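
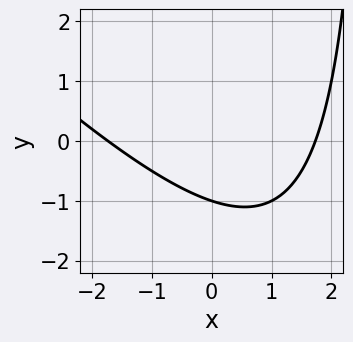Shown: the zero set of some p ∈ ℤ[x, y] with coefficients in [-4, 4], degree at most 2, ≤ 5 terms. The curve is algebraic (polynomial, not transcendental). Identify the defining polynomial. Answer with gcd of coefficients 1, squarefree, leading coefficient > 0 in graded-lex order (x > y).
x^2 + x*y - 3*y - 3

1. deg p = 2.
2. Checking where it meets the axes: one y-axis crossing is at y = -1.
3. Solving for integer coefficients yields p as stated.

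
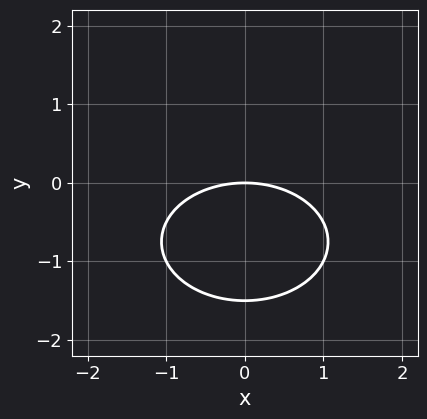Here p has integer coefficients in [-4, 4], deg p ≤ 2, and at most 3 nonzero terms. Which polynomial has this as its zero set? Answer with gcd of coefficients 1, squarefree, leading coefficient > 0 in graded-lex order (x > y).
1. Degree: a generic line meets the curve in up to 2 points, so deg p = 2.
2. Symmetries: it's symmetric under x → −x, forcing even powers of x.
3. Checking where it meets the axes: it crosses the x-axis at the gridline x = 0; it meets the y-axis at y = 0 (among the integer gridlines).
4. Fitting integer coefficients to these (and the overall shape) gives p.

x^2 + 2*y^2 + 3*y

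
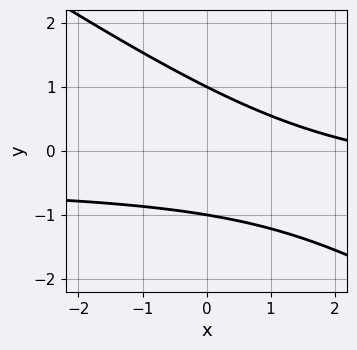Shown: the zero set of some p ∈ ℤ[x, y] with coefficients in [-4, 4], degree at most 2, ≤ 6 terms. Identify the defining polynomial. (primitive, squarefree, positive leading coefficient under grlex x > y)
2*x*y + 3*y^2 + x - 3

Degree: the shape is more complex than any degree-1 curve, so deg p = 2.
From the axis intercepts and sections: among the integer gridlines, it crosses the y-axis at y ∈ {-1, 1}; no x-intercept at any integer in the box.
Putting this together gives p.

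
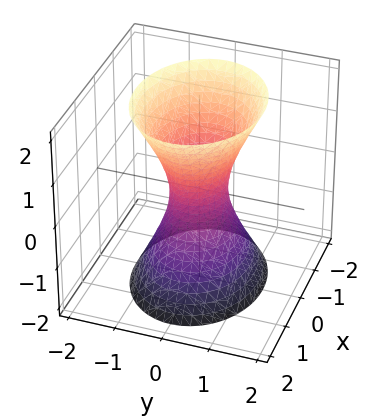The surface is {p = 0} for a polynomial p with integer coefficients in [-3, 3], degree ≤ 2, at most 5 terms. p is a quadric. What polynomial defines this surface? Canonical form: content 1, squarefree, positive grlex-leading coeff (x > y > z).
2*x^2 + 3*y^2 - z^2 - 1

The degree is 2 — one connected sheet with a waist; a quadric.
Symmetries: mirror symmetry x ↦ −x ⇒ only even powers of x; it's symmetric under y → −y, forcing even powers of y; mirror symmetry z ↦ −z ⇒ only even powers of z.
Reading off the gridlines: it misses every integer gridline on the z-axis.
Fitting integer coefficients to these (and the overall shape) gives p.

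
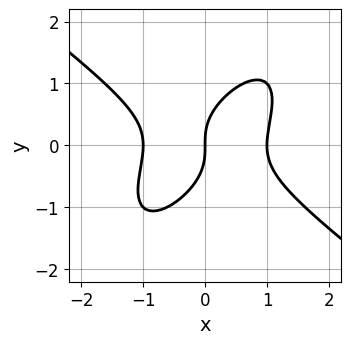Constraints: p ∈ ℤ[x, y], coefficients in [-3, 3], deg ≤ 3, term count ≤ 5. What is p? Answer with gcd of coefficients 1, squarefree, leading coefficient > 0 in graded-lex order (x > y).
1. Degree: a generic line meets the curve in up to 3 points, so deg p = 3.
2. Checking where it meets the axes: among the integer gridlines, it crosses the x-axis at x ∈ {-1, 0, 1}; one y-axis crossing is at y = 0.
3. Together with the visible shape, these determine p as stated.

x^3 - x*y^2 + y^3 - x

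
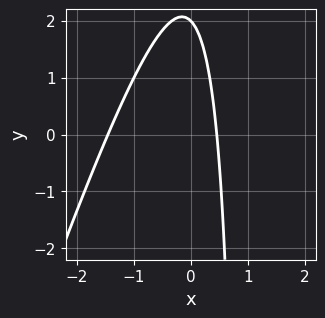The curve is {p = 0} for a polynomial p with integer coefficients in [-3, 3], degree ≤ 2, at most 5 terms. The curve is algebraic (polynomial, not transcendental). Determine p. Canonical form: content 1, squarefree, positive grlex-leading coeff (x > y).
First, degree: a generic line meets the curve in up to 2 points, so deg p = 2.
Next, from the axis intercepts and sections: it meets the y-axis at y = 2 (among the integer gridlines).
Finally, these observations pin down the coefficients.

3*x^2 - x*y + 3*x + y - 2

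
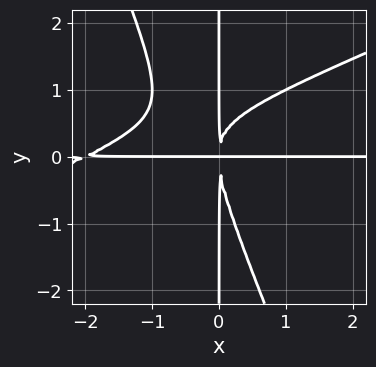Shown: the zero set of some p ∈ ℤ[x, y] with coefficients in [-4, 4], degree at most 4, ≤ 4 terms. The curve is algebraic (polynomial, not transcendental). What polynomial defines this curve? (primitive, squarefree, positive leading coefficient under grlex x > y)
x^3*y - 2*x^2*y^2 - x*y^3 + 2*x^2*y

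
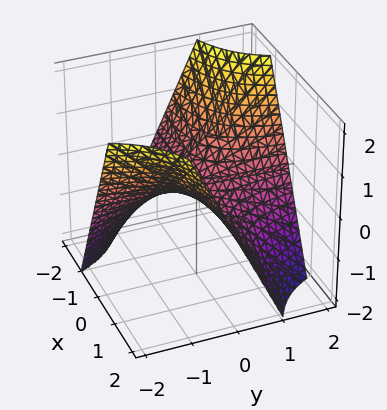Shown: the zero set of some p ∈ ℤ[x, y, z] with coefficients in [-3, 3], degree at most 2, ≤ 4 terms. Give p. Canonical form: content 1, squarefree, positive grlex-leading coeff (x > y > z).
First, deg p = 2.
Then, observable constraints: every point of the x-axis in the box is on the surface; every point of the y-axis in the box is on the surface; one z-axis crossing is at z = 0.
Finally, together with the visible shape, these determine p as stated.

x*y + z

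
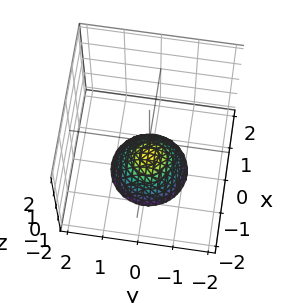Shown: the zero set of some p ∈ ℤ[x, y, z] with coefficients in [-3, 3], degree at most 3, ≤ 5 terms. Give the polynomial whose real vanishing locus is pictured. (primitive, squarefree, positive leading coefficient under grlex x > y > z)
1. deg p = 2.
2. Symmetry: every cross-section ⟂ z is a circle, so x, y appear only via x² + y².
3. Observable constraints: no x-intercept at any integer in the box; a circular section at z = -2 has radius exactly 1; it meets the z-axis at z = -1 (among the integer gridlines); no y-intercept at any integer in the box.
4. The integer polynomial consistent with all of this is the stated p.

x^2 + y^2 + z + 1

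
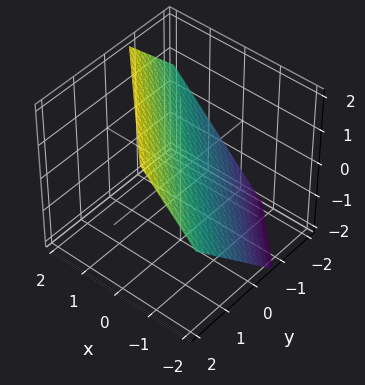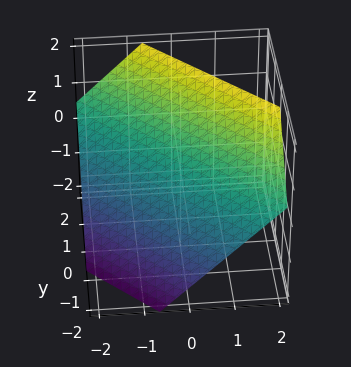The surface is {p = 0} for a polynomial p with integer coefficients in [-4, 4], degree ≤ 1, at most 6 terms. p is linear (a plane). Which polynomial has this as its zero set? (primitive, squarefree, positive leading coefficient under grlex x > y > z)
1. deg p = 1.
2. Matching integer coefficients to the picture gives p.

3*x + 3*y - 3*z + 2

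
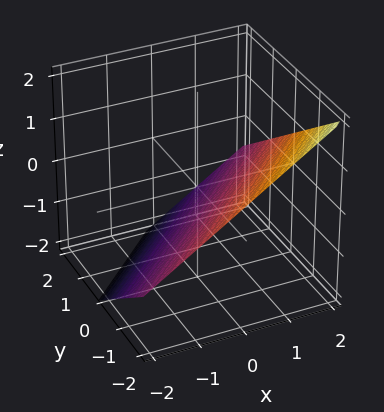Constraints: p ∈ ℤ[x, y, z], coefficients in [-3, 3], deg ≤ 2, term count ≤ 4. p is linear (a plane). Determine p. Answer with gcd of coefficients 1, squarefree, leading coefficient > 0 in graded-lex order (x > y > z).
deg p = 1. Every cross-section is a straight line — this is a plane.
Against the integer gridlines: it crosses the y-axis at the gridline y = -1; it crosses the x-axis at the gridline x = 1.
The integer polynomial consistent with all of this is the stated p.

2*x - 2*y - 3*z - 2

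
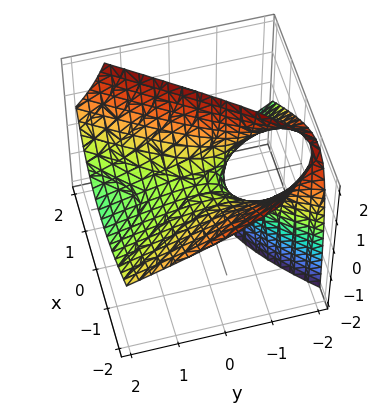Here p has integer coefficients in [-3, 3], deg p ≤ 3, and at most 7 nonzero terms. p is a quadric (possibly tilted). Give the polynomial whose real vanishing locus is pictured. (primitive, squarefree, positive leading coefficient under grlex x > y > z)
2*x^2 + 2*x*z - y^2 - 3*y*z - 3*z

First, the degree is 2 — the shape is more complex than any degree-1 surface.
Then, from the visible intercepts: one y-axis crossing is at y = 0; it meets the z-axis at z = 0 (among the integer gridlines); it meets the x-axis at x = 0 (among the integer gridlines).
Finally, assembling these constraints gives the stated polynomial.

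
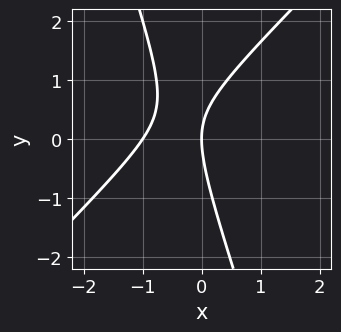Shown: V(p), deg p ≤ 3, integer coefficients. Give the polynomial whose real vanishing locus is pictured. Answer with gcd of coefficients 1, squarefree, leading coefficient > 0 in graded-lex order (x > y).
(a) The degree is 2 — a generic line meets the curve in up to 2 points.
(b) Against the integer gridlines: it crosses the y-axis at the gridline y = 0; the x-axis gridline crossings are at x ∈ {-1, 0}.
(c) Matching integer coefficients to the picture gives p.

3*x^2 - 2*x*y - y^2 + 3*x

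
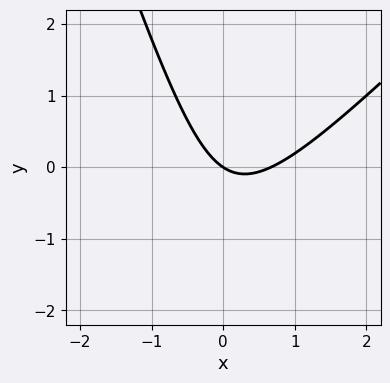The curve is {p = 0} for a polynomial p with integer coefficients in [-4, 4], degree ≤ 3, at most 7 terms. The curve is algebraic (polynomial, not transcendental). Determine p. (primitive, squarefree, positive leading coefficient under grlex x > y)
1. The degree is 2 — the shape is more complex than any degree-1 curve.
2. Against the integer gridlines: it crosses the x-axis at the gridline x = 0; it meets the y-axis at y = 0 (among the integer gridlines).
3. Assembling these constraints gives the stated polynomial.

3*x^2 - 2*x*y - y^2 - 2*x - 3*y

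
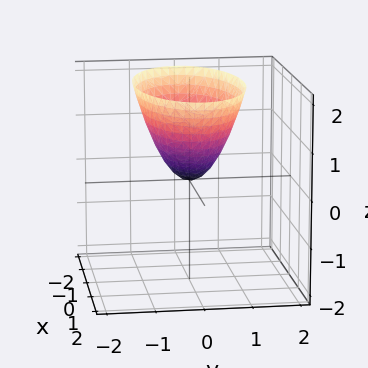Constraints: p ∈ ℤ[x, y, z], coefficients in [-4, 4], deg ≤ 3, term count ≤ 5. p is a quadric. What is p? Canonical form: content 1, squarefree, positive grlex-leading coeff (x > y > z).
x^2 + 3*y^2 - 2*z

(a) The degree is 2 — a paraboloid; a quadric.
(b) Symmetries: mirror symmetry x ↦ −x ⇒ only even powers of x; it's symmetric under y → −y, forcing even powers of y.
(c) From the visible intercepts: it meets the z-axis at z = 0 (among the integer gridlines); it crosses the y-axis at the gridline y = 0.
(d) Fitting integer coefficients to these (and the overall shape) gives p.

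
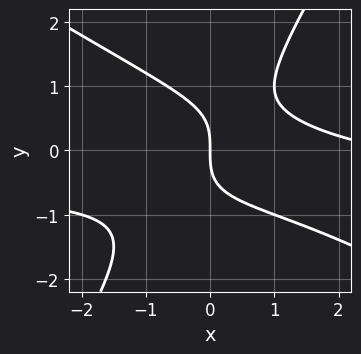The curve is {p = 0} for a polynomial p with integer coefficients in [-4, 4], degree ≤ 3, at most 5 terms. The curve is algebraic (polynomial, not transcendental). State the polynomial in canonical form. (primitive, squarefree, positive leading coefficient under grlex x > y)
2*x^2*y + 2*x*y^2 - 2*y^3 + x^2 - 3*x

The degree is 3 — no degree-2 curve has this shape.
Checking where it meets the axes: one y-axis crossing is at y = 0; one x-axis crossing is at x = 0.
These observations pin down the coefficients.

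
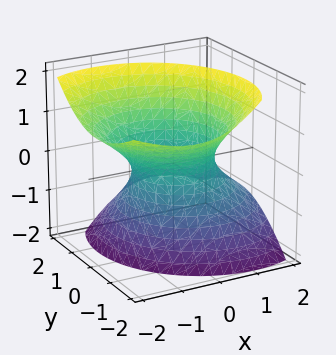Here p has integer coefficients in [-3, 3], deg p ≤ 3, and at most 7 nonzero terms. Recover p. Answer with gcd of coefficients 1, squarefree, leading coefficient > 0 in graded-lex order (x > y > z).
3*x^2 + 3*x*z + 3*y^2 + 2*y*z - 3*z^2 - 3

First, the degree is 2 — no degree-1 surface has this shape.
Next, observable constraints: among the integer gridlines, it crosses the x-axis at x ∈ {-1, 1}; among the integer gridlines, it crosses the y-axis at y ∈ {-1, 1}.
Finally, fitting integer coefficients to these (and the overall shape) gives p.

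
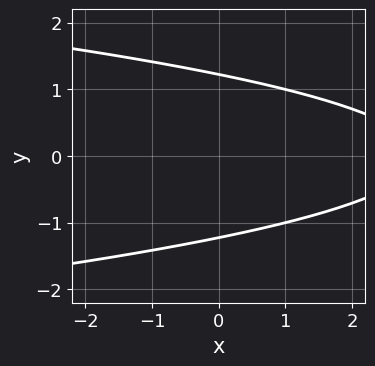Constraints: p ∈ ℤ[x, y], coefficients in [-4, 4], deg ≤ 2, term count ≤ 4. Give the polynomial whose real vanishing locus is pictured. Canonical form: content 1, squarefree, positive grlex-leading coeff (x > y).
2*y^2 + x - 3

deg p = 2. The shape is more complex than any degree-1 curve.
Symmetries: the y ↦ −y reflection is a symmetry, so y appears only in even powers.
Reading off the gridlines: the curve avoids every integer x-axis point in the box.
Solving for integer coefficients yields p as stated.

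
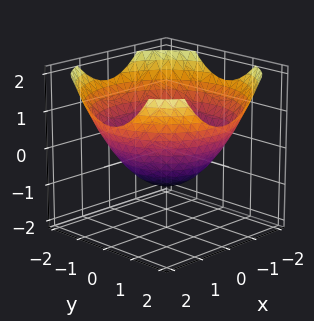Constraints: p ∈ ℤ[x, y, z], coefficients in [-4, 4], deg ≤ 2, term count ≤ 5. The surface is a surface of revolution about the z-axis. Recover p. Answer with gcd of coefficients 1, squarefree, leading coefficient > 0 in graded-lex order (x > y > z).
x^2 + y^2 - 2*z - 2

First, deg p = 2. The shape is more complex than any degree-1 surface.
Next, symmetries: rotational symmetry about the z-axis ⇒ p depends on x, y only through x² + y².
Then, against the integer gridlines: it crosses the z-axis at the gridline z = -1; a circular section at z = 0 has radius between 1 and 2.
Finally, solving for integer coefficients yields p as stated.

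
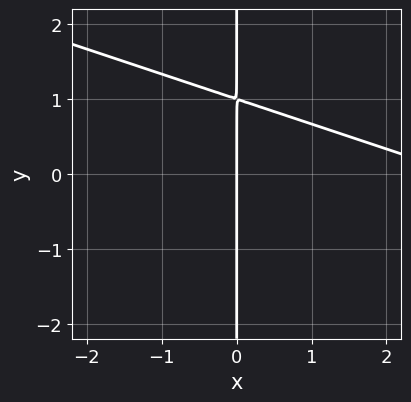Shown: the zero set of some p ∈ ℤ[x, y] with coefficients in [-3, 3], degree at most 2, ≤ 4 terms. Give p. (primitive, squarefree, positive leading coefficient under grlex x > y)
x^2 + 3*x*y - 3*x

(a) Degree: a generic line meets the curve in up to 2 points, so deg p = 2.
(b) From the visible intercepts: it crosses the x-axis at the gridline x = 0; the visible y-axis segment lies entirely on the curve.
(c) Fitting integer coefficients to these (and the overall shape) gives p.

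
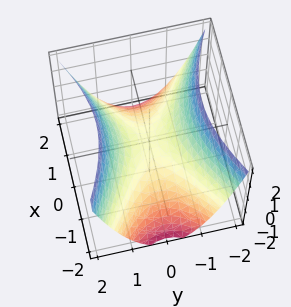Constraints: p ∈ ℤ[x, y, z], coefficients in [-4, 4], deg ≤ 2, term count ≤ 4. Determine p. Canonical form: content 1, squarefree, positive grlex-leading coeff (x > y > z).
First, the degree is 2 — a hyperbolic paraboloid; a quadric.
Then, symmetries: it's symmetric under x → −x, forcing even powers of x; it's symmetric under y → −y, forcing even powers of y.
Then, reading off the gridlines: it meets the y-axis at y = 0 (among the integer gridlines); one z-axis crossing is at z = 0; it crosses the x-axis at the gridline x = 0.
Finally, the integer polynomial consistent with all of this is the stated p.

x^2 - 2*y^2 + 2*z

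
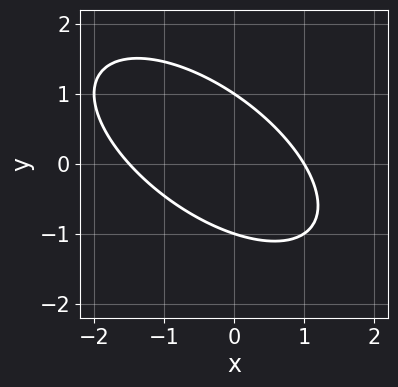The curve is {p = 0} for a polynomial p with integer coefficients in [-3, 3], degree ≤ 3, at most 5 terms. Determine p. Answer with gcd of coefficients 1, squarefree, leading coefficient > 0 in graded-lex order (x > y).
deg p = 2.
Against the integer gridlines: among the integer gridlines, it crosses the y-axis at y ∈ {-1, 1}; one x-axis crossing is at x = 1.
Matching integer coefficients to the picture gives p.

2*x^2 + 3*x*y + 3*y^2 + x - 3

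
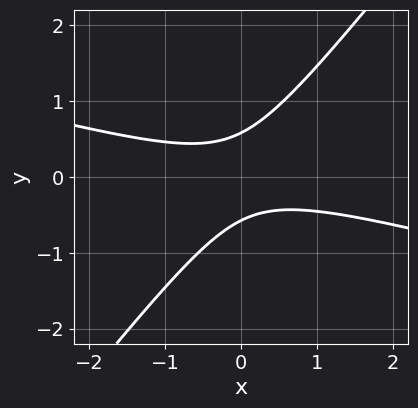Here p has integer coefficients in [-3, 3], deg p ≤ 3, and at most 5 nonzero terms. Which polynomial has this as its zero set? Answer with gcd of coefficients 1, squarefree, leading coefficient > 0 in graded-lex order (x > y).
First, deg p = 2.
Then, checking where it meets the axes: the curve avoids every integer x-axis point in the box.
Finally, putting this together gives p.

x^2 + 3*x*y - 3*y^2 + 1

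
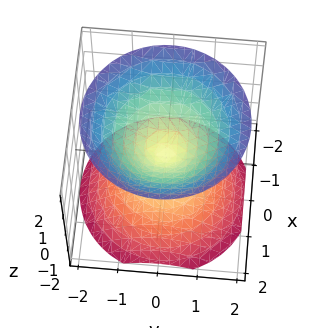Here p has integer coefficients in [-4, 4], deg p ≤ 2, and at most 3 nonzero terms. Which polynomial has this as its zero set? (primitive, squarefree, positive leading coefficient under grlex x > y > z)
1. There are 2 components. They look like related sheets of one shape, so recover p as a whole.
2. The degree is 2 — a double cone through the origin; a quadric.
3. By symmetry, the z-axis is an axis of rotation, so x and y enter only as x² + y²; mirror symmetry z ↦ −z ⇒ only even powers of z.
4. From the visible intercepts: one y-axis crossing is at y = 0; one x-axis crossing is at x = 0; a circular section at z = 1 has radius exactly 1; it meets the z-axis at z = 0 (among the integer gridlines).
5. These observations pin down the coefficients.

x^2 + y^2 - z^2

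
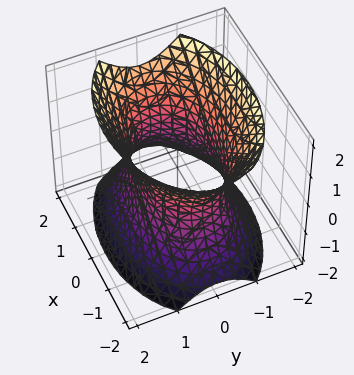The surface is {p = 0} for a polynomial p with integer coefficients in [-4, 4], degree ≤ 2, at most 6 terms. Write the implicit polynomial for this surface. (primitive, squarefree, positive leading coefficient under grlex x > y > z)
First, the degree is 2 — an hourglass — one-sheet hyperboloid; a quadric.
Then, symmetries: mirror symmetry x ↦ −x ⇒ only even powers of x; it's symmetric under z → −z, forcing even powers of z; the y ↦ −y reflection is a symmetry, so y appears only in even powers.
Then, observable constraints: no z-intercept at any integer in the box; among the integer gridlines, it crosses the y-axis at y ∈ {-1, 1}.
Finally, assembling these constraints gives the stated polynomial.

x^2 + 2*y^2 - z^2 - 2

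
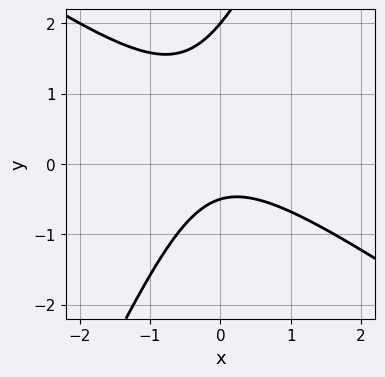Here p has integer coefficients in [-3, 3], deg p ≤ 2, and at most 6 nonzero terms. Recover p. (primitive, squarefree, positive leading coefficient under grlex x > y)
(a) The degree is 2 — the shape is more complex than any degree-1 curve.
(b) From the axis intercepts and sections: the curve avoids every integer x-axis point in the box; it meets the y-axis at y = 2 (among the integer gridlines).
(c) Fitting integer coefficients to these (and the overall shape) gives p.

3*x^2 + 3*x*y - 2*y^2 + 3*y + 2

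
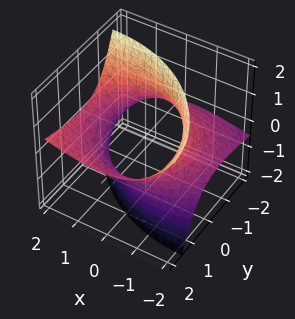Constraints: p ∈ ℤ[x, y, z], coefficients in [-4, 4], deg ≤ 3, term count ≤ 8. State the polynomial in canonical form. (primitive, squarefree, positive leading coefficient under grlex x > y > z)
Degree: the shape is more complex than any degree-1 surface, so deg p = 2.
Observable constraints: the surface avoids every integer z-axis point in the box.
The integer polynomial consistent with all of this is the stated p.

x^2 - 2*x*z + y^2 - 3*y*z - z^2 - 3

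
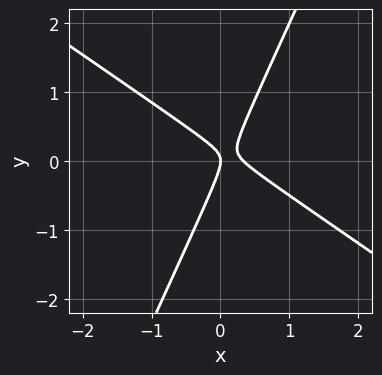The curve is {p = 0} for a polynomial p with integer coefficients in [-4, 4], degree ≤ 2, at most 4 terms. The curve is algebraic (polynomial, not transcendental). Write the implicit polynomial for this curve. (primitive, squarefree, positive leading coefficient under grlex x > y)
3*x^2 + 3*x*y - 2*y^2 - x

Degree: a generic line meets the curve in up to 2 points, so deg p = 2.
Against the integer gridlines: it meets the x-axis at x = 0 (among the integer gridlines); it crosses the y-axis at the gridline y = 0.
Assembling these constraints gives the stated polynomial.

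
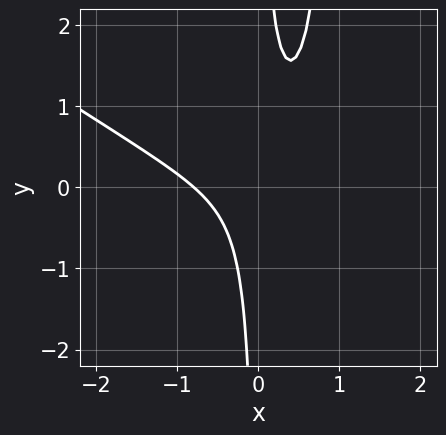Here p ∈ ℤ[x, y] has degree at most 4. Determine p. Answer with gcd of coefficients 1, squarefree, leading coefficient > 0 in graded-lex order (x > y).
2*x^3 + 3*x^2*y - 3*x*y + 1

(a) deg p = 3. No degree-2 curve has this shape.
(b) Against the integer gridlines: the curve avoids every integer y-axis point in the box.
(c) Matching integer coefficients to the picture gives p.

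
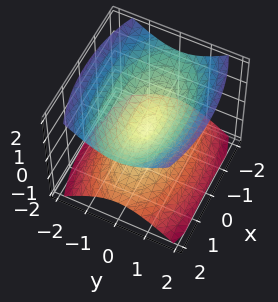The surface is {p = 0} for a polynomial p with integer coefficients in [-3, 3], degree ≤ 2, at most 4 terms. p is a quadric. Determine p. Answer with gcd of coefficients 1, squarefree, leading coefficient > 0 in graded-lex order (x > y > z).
x^2 + 3*y^2 - 3*z^2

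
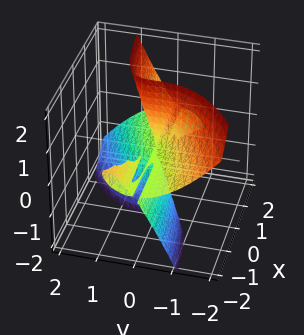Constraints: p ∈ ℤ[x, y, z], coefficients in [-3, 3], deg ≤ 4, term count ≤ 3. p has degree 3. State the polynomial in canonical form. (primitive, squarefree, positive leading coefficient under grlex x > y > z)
3*x*y*z - 2*x*z^2 + 3*y^3

(a) The picture has 2 separate pieces. Treating them together as one polynomial.
(b) The degree is 3 — the shape is more complex than any degree-2 surface.
(c) Observable constraints: the visible z-axis segment lies entirely on the surface; it crosses the y-axis at the gridline y = 0; every point of the x-axis in the box is on the surface.
(d) Matching integer coefficients to the picture gives p.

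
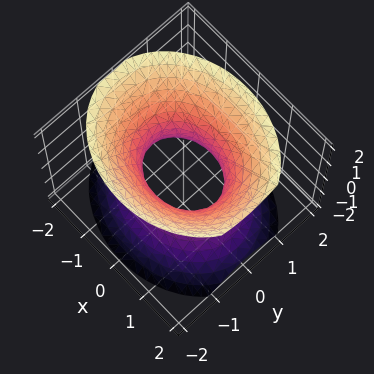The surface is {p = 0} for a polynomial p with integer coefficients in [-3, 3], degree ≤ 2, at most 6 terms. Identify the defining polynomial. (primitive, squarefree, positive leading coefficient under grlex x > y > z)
The degree is 2 — one connected sheet with a waist; a quadric.
Symmetries: the y ↦ −y reflection is a symmetry, so y appears only in even powers; it's symmetric under x → −x, forcing even powers of x; mirror symmetry z ↦ −z ⇒ only even powers of z.
From the visible intercepts: the x-axis gridline crossings are at x ∈ {-1, 1}; it misses every integer gridline on the z-axis.
Fitting integer coefficients to these (and the overall shape) gives p.

2*x^2 + 3*y^2 - 2*z^2 - 2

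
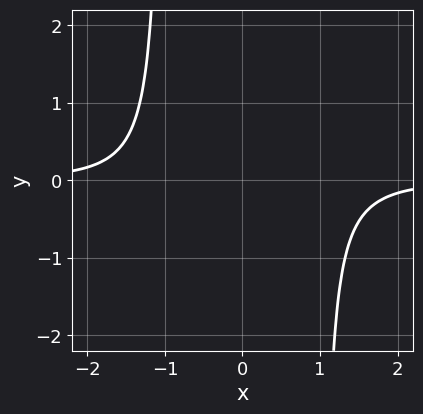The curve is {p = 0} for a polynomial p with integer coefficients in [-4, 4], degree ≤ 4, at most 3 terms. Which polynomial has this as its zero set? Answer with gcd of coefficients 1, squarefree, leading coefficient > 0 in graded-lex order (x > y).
x^3*y - x*y + 1

1. deg p = 4.
2. Reading off the gridlines: the curve avoids every integer x-axis point in the box; it misses every integer gridline on the y-axis.
3. Assembling these constraints gives the stated polynomial.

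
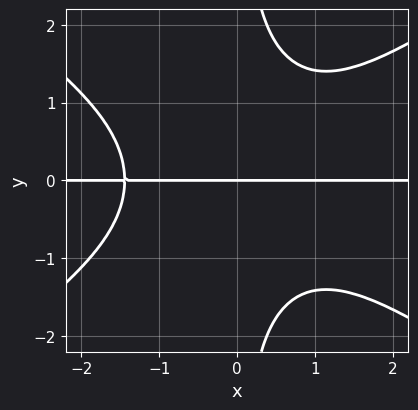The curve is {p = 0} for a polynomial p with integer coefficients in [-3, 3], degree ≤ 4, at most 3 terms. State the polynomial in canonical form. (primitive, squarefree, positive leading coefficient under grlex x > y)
x^3*y - 2*x*y^3 + 3*y

(a) Degree: a generic line meets the curve in up to 4 points, so deg p = 4.
(b) Against the integer gridlines: one y-axis crossing is at y = 0; every point of the x-axis in the box is on the curve.
(c) Solving for integer coefficients yields p as stated.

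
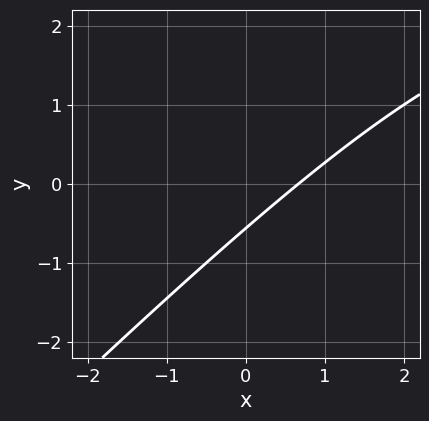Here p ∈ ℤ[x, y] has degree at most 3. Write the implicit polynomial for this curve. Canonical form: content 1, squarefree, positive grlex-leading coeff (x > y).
x*y - y^2 - 3*x + 3*y + 2

deg p = 2. A generic line meets the curve in up to 2 points.
The integer polynomial consistent with all of this is the stated p.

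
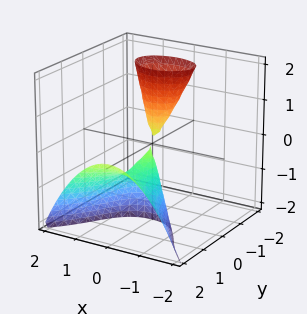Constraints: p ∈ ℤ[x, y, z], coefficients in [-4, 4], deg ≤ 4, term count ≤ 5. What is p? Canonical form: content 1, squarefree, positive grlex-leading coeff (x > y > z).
y^3 - 2*x^2 - 2*y^2 - 2*y*z

First, the picture has 2 separate pieces. Treating them together as one polynomial.
Then, deg p = 3. A generic line meets the surface in up to 3 points.
Next, against the integer gridlines: every point of the z-axis in the box is on the surface; it crosses the y-axis at the gridline y = 2.
Finally, these observations pin down the coefficients.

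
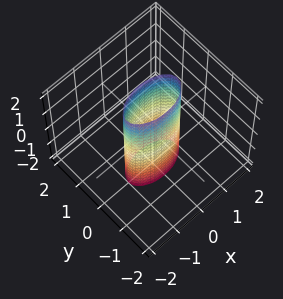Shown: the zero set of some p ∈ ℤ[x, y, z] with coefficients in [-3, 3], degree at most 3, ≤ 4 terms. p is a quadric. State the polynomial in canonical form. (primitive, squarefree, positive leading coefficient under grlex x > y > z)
x^2 + 3*y^2 - 1

1. Degree: a cylinder; a quadric, so deg p = 2.
2. Symmetries: it's symmetric under x → −x, forcing even powers of x; the z ↦ −z reflection is a symmetry, so z appears only in even powers; it's symmetric under y → −y, forcing even powers of y.
3. Reading off the gridlines: it misses every integer gridline on the z-axis; among the integer gridlines, it crosses the x-axis at x ∈ {-1, 1}.
4. Fitting integer coefficients to these (and the overall shape) gives p.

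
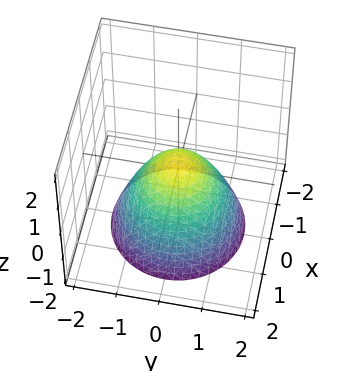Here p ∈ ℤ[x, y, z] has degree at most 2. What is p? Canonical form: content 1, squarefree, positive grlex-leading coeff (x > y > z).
3*x^2 + 3*y^2 + 3*z - 1

1. The degree is 2 — a generic line meets the surface in up to 2 points.
2. Symmetries: rotational symmetry about the z-axis ⇒ p depends on x, y only through x² + y².
3. Observable constraints: a circular section at z = 0 has radius between 0 and 1.
4. Matching integer coefficients to the picture gives p.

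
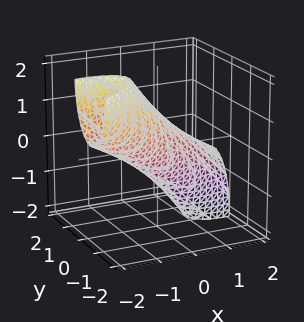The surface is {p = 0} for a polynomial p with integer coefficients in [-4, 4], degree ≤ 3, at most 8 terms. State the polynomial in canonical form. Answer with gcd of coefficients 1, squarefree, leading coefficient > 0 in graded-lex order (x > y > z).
x^2 - 2*x*y + 2*x*z + 3*y^2 + z^2 - 1

(a) Degree: no degree-1 surface has this shape, so deg p = 2.
(b) Observable constraints: among the integer gridlines, it crosses the z-axis at z ∈ {-1, 1}; among the integer gridlines, it crosses the x-axis at x ∈ {-1, 1}.
(c) Solving for integer coefficients yields p as stated.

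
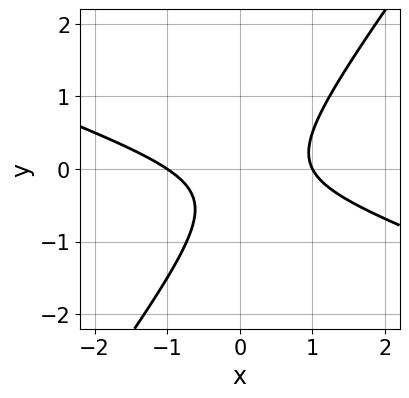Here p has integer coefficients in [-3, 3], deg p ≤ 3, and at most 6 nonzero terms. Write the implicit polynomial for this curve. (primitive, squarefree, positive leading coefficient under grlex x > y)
x^2 + 2*x*y - 2*y^2 - y - 1

First, degree: a generic line meets the curve in up to 2 points, so deg p = 2.
Next, observable constraints: the x-axis gridline crossings are at x ∈ {-1, 1}; it misses every integer gridline on the y-axis.
Finally, fitting integer coefficients to these (and the overall shape) gives p.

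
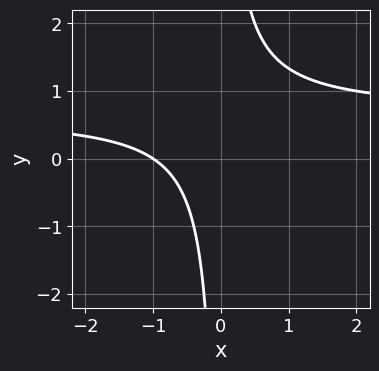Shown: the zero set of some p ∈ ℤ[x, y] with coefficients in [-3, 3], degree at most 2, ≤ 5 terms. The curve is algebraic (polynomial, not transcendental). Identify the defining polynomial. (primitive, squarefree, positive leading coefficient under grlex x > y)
(a) deg p = 2. The shape is more complex than any degree-1 curve.
(b) From the visible intercepts: the curve avoids every integer y-axis point in the box; it crosses the x-axis at the gridline x = -1.
(c) Matching integer coefficients to the picture gives p.

3*x*y - 2*x - 2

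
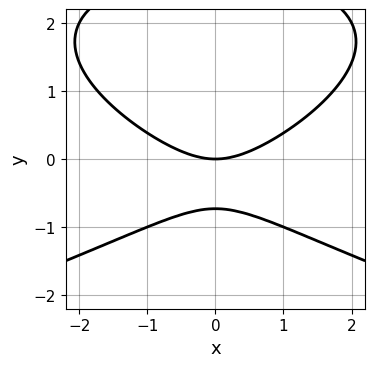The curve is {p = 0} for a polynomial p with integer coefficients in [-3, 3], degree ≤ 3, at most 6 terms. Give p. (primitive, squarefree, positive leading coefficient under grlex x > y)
First, the degree is 3 — a generic line meets the curve in up to 3 points.
Then, symmetries: it's symmetric under x → −x, forcing even powers of x.
Next, observable constraints: one y-axis crossing is at y = 0; one x-axis crossing is at x = 0.
Finally, assembling these constraints gives the stated polynomial.

y^3 + x^2 - 2*y^2 - 2*y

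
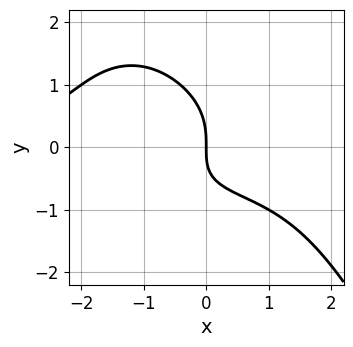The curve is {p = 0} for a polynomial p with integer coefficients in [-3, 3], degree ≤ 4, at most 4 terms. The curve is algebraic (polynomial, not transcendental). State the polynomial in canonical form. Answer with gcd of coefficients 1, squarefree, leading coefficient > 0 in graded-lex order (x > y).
x^3*y - 2*y^3 - 2*x*y - 3*x

deg p = 4.
Checking where it meets the axes: it crosses the y-axis at the gridline y = 0; it crosses the x-axis at the gridline x = 0.
Fitting integer coefficients to these (and the overall shape) gives p.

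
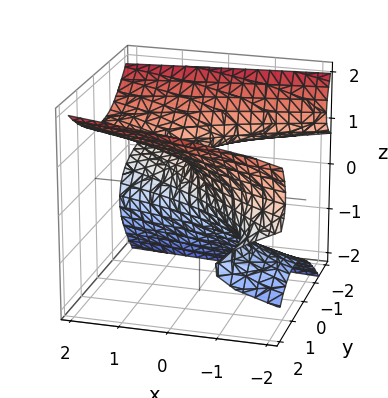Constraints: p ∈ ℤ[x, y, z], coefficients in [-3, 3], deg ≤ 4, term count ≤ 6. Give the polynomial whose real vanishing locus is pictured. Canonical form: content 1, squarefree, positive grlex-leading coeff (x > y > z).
(a) The degree is 3 — a generic line meets the surface in up to 3 points.
(b) Checking where it meets the axes: it crosses the x-axis at the gridline x = 0; it meets the z-axis at z = 0 (among the integer gridlines); it crosses the y-axis at the gridline y = 0.
(c) Fitting integer coefficients to these (and the overall shape) gives p.

y^2*z - z^3 - y*z + x + y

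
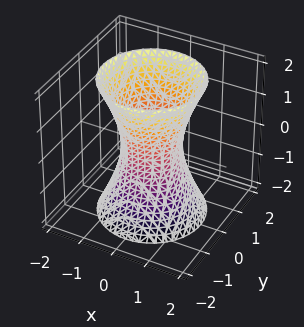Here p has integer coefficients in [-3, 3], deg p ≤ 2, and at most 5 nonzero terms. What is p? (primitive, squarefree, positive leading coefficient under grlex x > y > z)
3*x^2 + 3*y^2 - z^2 - 2

(a) The degree is 2 — one connected sheet with a waist; a quadric.
(b) Symmetries: it's symmetric under z → −z, forcing even powers of z; the z-axis is an axis of rotation, so x and y enter only as x² + y².
(c) From the axis intercepts and sections: no z-intercept at any integer in the box; a circular section at z = -1 has radius exactly 1.
(d) Matching integer coefficients to the picture gives p.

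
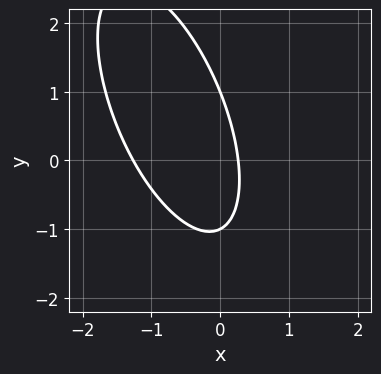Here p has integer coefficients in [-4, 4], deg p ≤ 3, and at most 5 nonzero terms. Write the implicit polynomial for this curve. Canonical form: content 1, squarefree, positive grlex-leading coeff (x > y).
3*x^2 + 2*x*y + y^2 + 3*x - 1

(a) Degree: the shape is more complex than any degree-1 curve, so deg p = 2.
(b) From the axis intercepts and sections: among the integer gridlines, it crosses the y-axis at y ∈ {-1, 1}.
(c) Putting this together gives p.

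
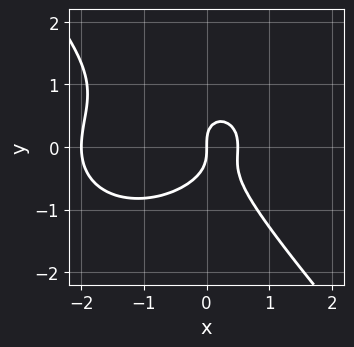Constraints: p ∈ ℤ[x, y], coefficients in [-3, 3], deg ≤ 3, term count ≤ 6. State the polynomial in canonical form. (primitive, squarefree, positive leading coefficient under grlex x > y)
2*x^3 + 2*x*y^2 + 3*y^3 + 3*x^2 - 2*x

(a) Degree: no degree-2 curve has this shape, so deg p = 3.
(b) From the visible intercepts: it crosses the y-axis at the gridline y = 0; the x-axis gridline crossings are at x ∈ {-2, 0}.
(c) Putting this together gives p.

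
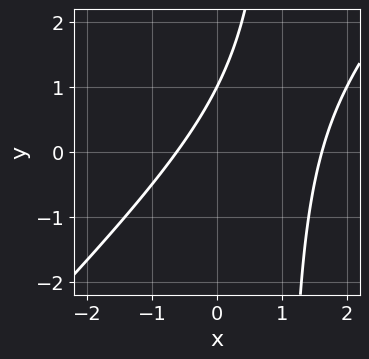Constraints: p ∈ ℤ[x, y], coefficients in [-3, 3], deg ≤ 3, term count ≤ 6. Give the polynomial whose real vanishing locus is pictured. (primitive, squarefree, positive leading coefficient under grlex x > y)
1. deg p = 2. A generic line meets the curve in up to 2 points.
2. Observable constraints: one y-axis crossing is at y = 1.
3. Fitting integer coefficients to these (and the overall shape) gives p.

x^2 - x*y - x + y - 1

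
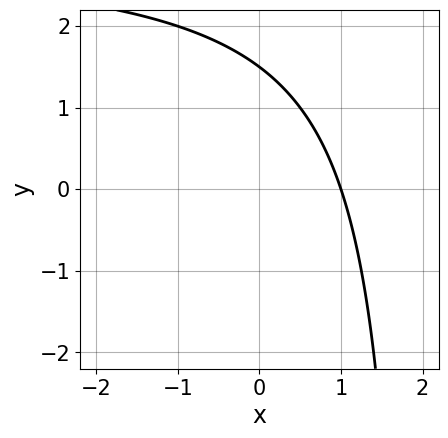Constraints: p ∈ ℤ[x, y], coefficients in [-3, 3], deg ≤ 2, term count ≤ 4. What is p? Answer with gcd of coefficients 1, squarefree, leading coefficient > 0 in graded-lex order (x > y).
x*y - 3*x - 2*y + 3

(a) Degree: a generic line meets the curve in up to 2 points, so deg p = 2.
(b) Observable constraints: it crosses the x-axis at the gridline x = 1.
(c) Together with the visible shape, these determine p as stated.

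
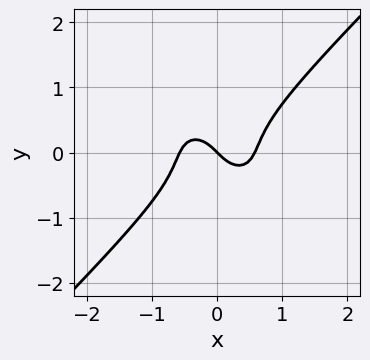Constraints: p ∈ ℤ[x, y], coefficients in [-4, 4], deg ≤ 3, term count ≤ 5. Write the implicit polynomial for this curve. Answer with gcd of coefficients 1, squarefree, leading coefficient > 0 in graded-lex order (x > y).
3*x^3 - 3*y^3 - x - y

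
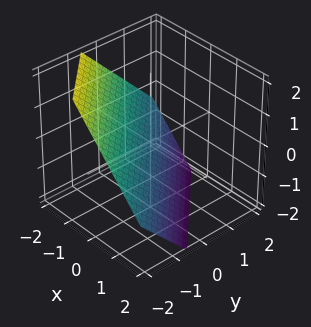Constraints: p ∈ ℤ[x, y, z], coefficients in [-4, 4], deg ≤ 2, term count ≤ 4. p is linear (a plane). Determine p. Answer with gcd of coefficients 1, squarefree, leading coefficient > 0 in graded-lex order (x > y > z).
3*x + 3*y + 3*z + 2

(a) Degree: every cross-section is a straight line — this is a plane, so deg p = 1.
(b) Matching integer coefficients to the picture gives p.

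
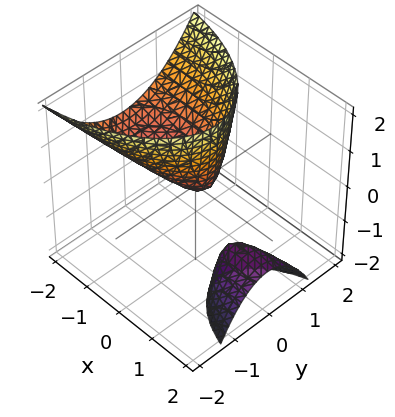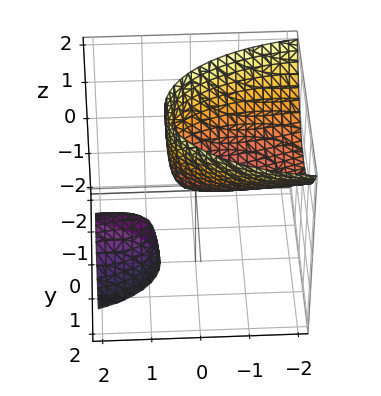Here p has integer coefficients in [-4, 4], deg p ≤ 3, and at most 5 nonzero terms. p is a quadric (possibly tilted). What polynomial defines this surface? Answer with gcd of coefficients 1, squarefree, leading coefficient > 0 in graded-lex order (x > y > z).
x^2 + 3*x*z + 3*y^2 - 2*z

The picture has 2 separate pieces. They look like related sheets of one shape, so recover p as a whole.
deg p = 2. A generic line meets the surface in up to 2 points.
Checking where it meets the axes: one x-axis crossing is at x = 0; one z-axis crossing is at z = 0; one y-axis crossing is at y = 0.
Fitting integer coefficients to these (and the overall shape) gives p.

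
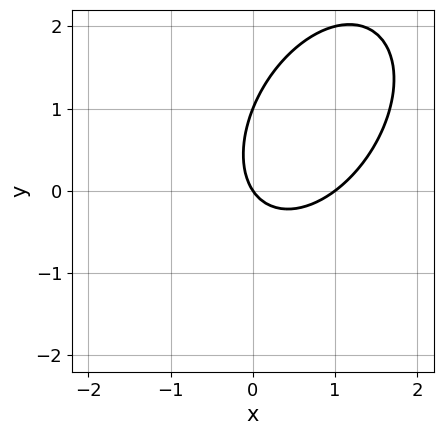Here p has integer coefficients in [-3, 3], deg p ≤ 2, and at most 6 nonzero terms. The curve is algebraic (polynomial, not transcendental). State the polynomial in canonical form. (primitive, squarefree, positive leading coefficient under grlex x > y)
3*x^2 - 2*x*y + 2*y^2 - 3*x - 2*y

1. Degree: a generic line meets the curve in up to 2 points, so deg p = 2.
2. Reading off the gridlines: the x-axis gridline crossings are at x ∈ {0, 1}; among the integer gridlines, it crosses the y-axis at y ∈ {0, 1}.
3. Fitting integer coefficients to these (and the overall shape) gives p.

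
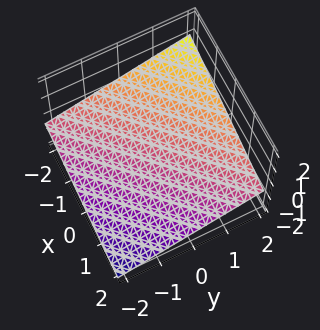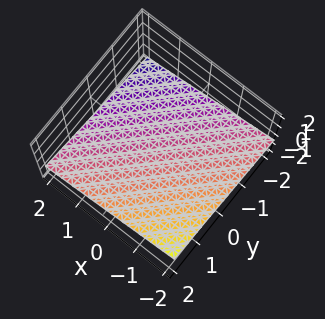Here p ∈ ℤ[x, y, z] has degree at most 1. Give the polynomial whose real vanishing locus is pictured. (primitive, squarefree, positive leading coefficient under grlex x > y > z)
x - y + 3*z + 2

First, the degree is 1 — the surface is flat (a plane).
Then, reading off the gridlines: one y-axis crossing is at y = 2; it meets the x-axis at x = -2 (among the integer gridlines).
Finally, fitting integer coefficients to these (and the overall shape) gives p.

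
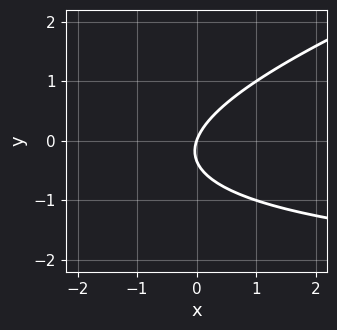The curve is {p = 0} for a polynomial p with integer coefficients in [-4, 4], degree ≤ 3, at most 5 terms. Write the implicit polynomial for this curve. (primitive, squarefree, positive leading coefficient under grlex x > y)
(a) deg p = 2. The shape is more complex than any degree-1 curve.
(b) From the axis intercepts and sections: one y-axis crossing is at y = 0; it meets the x-axis at x = 0 (among the integer gridlines).
(c) These observations pin down the coefficients.

x*y - 3*y^2 + 3*x - y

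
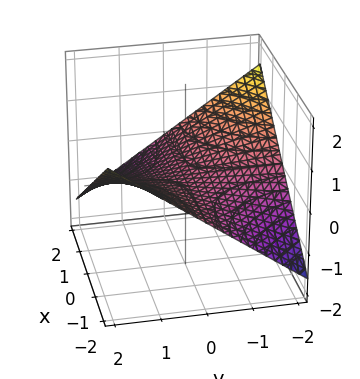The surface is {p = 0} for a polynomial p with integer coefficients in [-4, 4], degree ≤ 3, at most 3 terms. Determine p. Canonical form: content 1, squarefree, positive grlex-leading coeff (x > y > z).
First, the degree is 2 — a saddle surface; a quadric.
Then, from the axis intercepts and sections: every point of the x-axis in the box is on the surface; the visible y-axis segment lies entirely on the surface.
Finally, assembling these constraints gives the stated polynomial.

x*y + 3*z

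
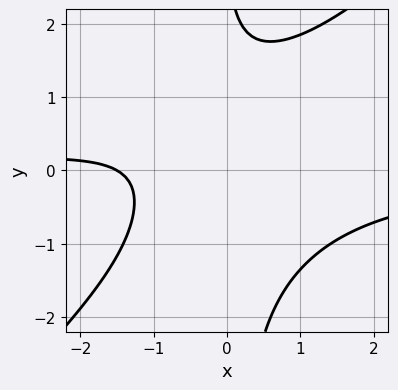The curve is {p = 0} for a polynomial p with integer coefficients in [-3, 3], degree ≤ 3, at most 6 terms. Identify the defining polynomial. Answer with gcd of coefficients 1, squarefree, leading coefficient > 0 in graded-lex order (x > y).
2*x^2*y - 2*x*y^2 + 2*x - y + 3

First, the degree is 3 — no degree-2 curve has this shape.
Next, against the integer gridlines: it misses every integer gridline on the y-axis.
Finally, the integer polynomial consistent with all of this is the stated p.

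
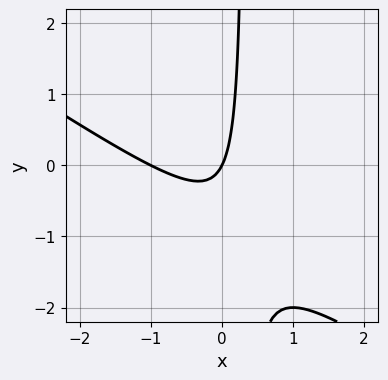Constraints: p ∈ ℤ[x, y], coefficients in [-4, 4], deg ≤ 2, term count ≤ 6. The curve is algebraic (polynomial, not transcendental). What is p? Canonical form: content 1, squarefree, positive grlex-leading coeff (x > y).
First, the degree is 2 — no degree-1 curve has this shape.
Then, from the visible intercepts: the x-axis gridline crossings are at x ∈ {-1, 0}; it crosses the y-axis at the gridline y = 0.
Finally, matching integer coefficients to the picture gives p.

2*x^2 + 3*x*y + 2*x - y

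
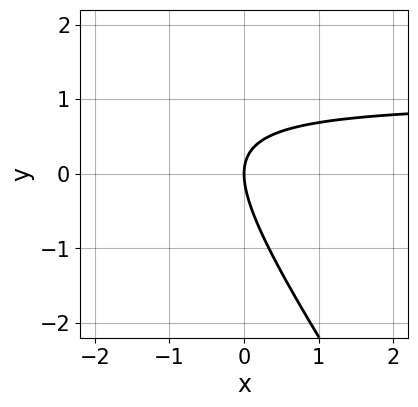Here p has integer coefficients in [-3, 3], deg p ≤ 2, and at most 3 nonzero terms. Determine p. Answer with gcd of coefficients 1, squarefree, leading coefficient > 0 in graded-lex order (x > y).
3*x*y + 2*y^2 - 3*x

1. Degree: no degree-1 curve has this shape, so deg p = 2.
2. Reading off the gridlines: it crosses the x-axis at the gridline x = 0; it meets the y-axis at y = 0 (among the integer gridlines).
3. Assembling these constraints gives the stated polynomial.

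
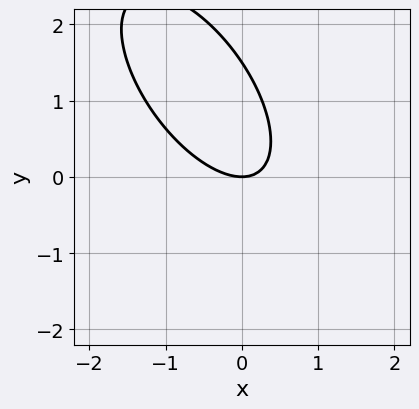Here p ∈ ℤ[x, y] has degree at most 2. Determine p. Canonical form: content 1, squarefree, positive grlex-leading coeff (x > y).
First, the degree is 2 — the shape is more complex than any degree-1 curve.
Then, from the axis intercepts and sections: one y-axis crossing is at y = 0; it meets the x-axis at x = 0 (among the integer gridlines).
Finally, putting this together gives p.

3*x^2 + 3*x*y + 2*y^2 - 3*y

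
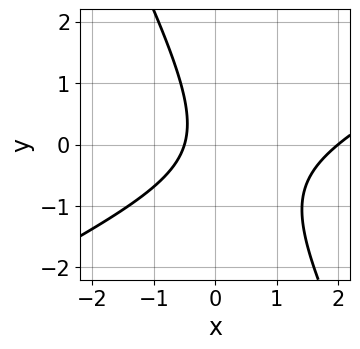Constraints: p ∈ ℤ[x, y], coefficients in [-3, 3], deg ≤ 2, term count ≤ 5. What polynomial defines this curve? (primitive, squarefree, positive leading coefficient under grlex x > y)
First, degree: the shape is more complex than any degree-1 curve, so deg p = 2.
Next, from the visible intercepts: it meets the x-axis at x = 2 (among the integer gridlines); the curve avoids every integer y-axis point in the box.
Finally, these observations pin down the coefficients.

2*x^2 - 3*x*y - 2*y^2 - 3*x - 2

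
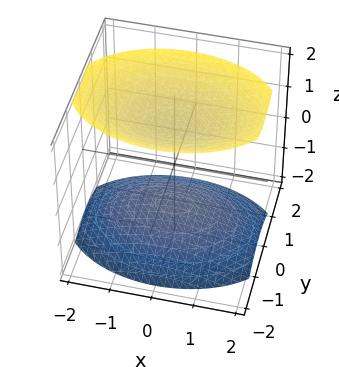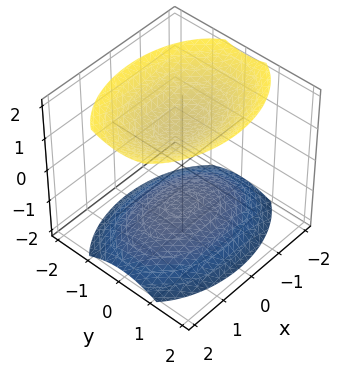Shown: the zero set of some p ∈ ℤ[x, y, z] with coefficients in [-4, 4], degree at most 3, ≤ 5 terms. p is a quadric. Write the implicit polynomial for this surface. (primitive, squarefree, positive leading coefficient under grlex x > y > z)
There are 2 components.
The degree is 2 — two separate bowl-shaped sheets opening away from each other; a quadric.
Symmetries: mirror symmetry y ↦ −y ⇒ only even powers of y; it's symmetric under z → −z, forcing even powers of z; mirror symmetry x ↦ −x ⇒ only even powers of x.
From the visible intercepts: no y-intercept at any integer in the box; it misses every integer gridline on the x-axis.
These observations pin down the coefficients.

x^2 + 2*y^2 - 2*z^2 + 3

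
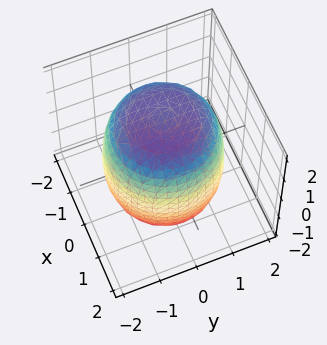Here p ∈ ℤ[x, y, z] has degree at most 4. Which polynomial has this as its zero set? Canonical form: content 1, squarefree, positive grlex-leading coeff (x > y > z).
x^4 + 2*x^2*y^2 + y^4 - x^2 - y^2 + z^2 - 3

The degree is 4 — no degree-3 surface has this shape.
By symmetry, every cross-section ⟂ z is a circle, so x, y appear only via x² + y².
From the axis intercepts and sections: a circular section at z = 0 has radius between 1 and 2.
Matching integer coefficients to the picture gives p.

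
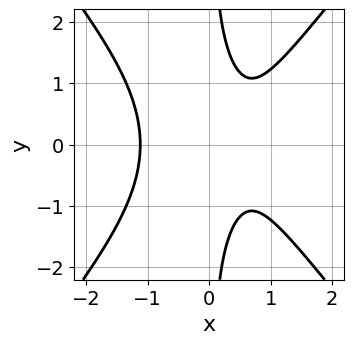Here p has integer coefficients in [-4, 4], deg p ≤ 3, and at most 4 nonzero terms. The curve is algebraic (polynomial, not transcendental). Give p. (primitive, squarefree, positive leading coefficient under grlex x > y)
deg p = 3. A generic line meets the curve in up to 3 points.
Symmetries: the y ↦ −y reflection is a symmetry, so y appears only in even powers.
Against the integer gridlines: it misses every integer gridline on the y-axis.
Putting this together gives p.

3*x^3 - 2*x*y^2 - 2*x + 2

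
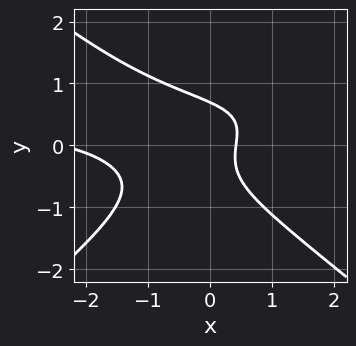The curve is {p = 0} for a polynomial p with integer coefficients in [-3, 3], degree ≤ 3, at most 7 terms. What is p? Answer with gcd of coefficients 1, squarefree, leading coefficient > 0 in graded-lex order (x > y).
2*x^2*y - 3*y^3 - x^2 - 2*x + 1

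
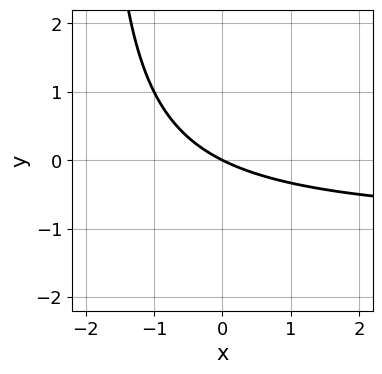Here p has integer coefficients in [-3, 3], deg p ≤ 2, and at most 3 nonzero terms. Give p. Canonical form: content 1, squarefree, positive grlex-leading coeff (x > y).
x*y + x + 2*y

(a) The degree is 2 — a generic line meets the curve in up to 2 points.
(b) Checking where it meets the axes: it meets the x-axis at x = 0 (among the integer gridlines); it crosses the y-axis at the gridline y = 0.
(c) Together with the visible shape, these determine p as stated.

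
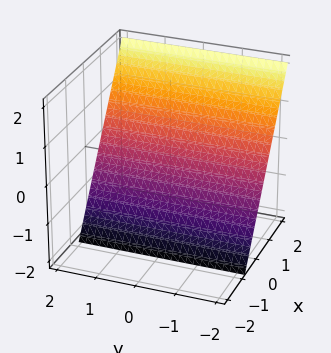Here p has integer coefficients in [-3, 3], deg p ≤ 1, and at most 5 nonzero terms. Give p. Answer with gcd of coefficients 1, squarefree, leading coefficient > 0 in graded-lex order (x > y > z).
3*x - 2*z - 2

Degree: every cross-section is a straight line — this is a plane, so deg p = 1.
Reading off the gridlines: the surface avoids every integer y-axis point in the box; one z-axis crossing is at z = -1.
Assembling these constraints gives the stated polynomial.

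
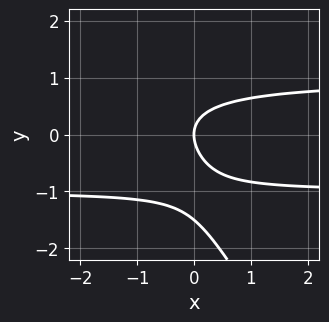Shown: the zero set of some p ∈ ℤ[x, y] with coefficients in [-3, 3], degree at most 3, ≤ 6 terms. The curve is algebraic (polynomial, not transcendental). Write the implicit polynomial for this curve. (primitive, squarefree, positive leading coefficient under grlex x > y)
(a) deg p = 3. The shape is more complex than any degree-2 curve.
(b) From the axis intercepts and sections: it meets the x-axis at x = 0 (among the integer gridlines); one y-axis crossing is at y = 0.
(c) Assembling these constraints gives the stated polynomial.

3*x*y^2 + 2*y^3 + 3*y^2 - 3*x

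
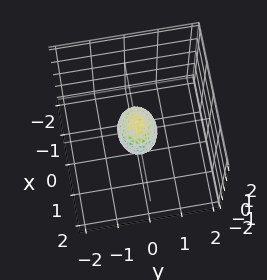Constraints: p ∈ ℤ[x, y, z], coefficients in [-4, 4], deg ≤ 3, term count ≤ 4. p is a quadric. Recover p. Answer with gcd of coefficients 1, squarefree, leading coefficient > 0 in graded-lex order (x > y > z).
2*x^2 + 3*y^2 + 2*z^2 - 1

(a) deg p = 2. Bounded and convex; a quadric.
(b) Symmetries: the y ↦ −y reflection is a symmetry, so y appears only in even powers; the x ↦ −x reflection is a symmetry, so x appears only in even powers; the z ↦ −z reflection is a symmetry, so z appears only in even powers.
(c) Matching integer coefficients to the picture gives p.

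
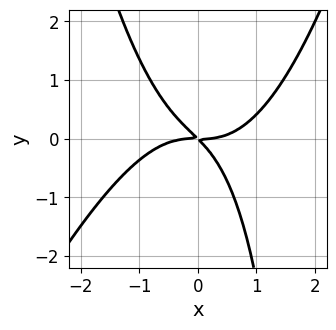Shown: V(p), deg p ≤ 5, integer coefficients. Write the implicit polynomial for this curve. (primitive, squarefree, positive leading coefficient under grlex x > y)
2*x^4 - x^3*y + x*y^2 - 3*x*y - 3*y^2

deg p = 4. A generic line meets the curve in up to 4 points.
From the axis intercepts and sections: one x-axis crossing is at x = 0; one y-axis crossing is at y = 0.
Together with the visible shape, these determine p as stated.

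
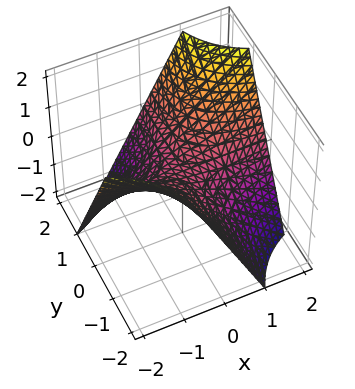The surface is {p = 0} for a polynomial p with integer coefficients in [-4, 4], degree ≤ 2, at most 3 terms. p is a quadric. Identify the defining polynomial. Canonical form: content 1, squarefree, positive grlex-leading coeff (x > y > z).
(a) The degree is 2 — a saddle surface; a quadric.
(b) From the visible intercepts: the visible y-axis segment lies entirely on the surface; every point of the x-axis in the box is on the surface; it crosses the z-axis at the gridline z = 0.
(c) Fitting integer coefficients to these (and the overall shape) gives p.

x*y - z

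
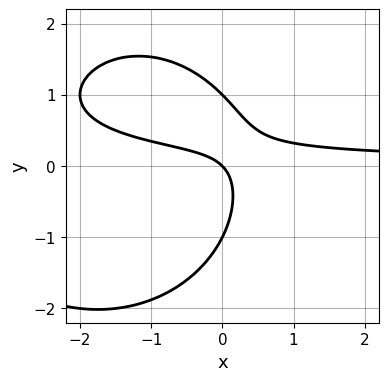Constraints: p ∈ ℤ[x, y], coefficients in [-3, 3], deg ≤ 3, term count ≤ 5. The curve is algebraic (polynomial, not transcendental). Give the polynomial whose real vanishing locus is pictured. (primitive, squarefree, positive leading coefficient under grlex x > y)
x^2*y + y^3 + 3*x*y - x - y

Degree: no degree-2 curve has this shape, so deg p = 3.
From the axis intercepts and sections: the y-axis gridline crossings are at y ∈ {-1, 0, 1}; it crosses the x-axis at the gridline x = 0.
Fitting integer coefficients to these (and the overall shape) gives p.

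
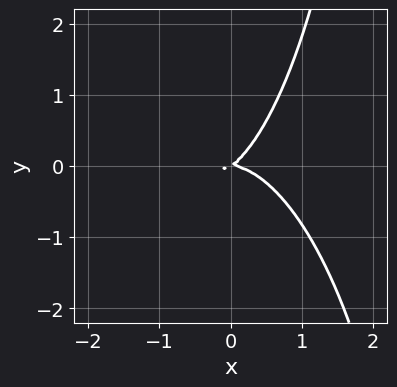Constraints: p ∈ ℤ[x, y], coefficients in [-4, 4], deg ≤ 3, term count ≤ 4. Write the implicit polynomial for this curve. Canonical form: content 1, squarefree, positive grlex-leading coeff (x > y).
The degree is 3 — the shape is more complex than any degree-2 curve.
From the visible intercepts: it crosses the x-axis at the gridline x = 0; it crosses the y-axis at the gridline y = 0.
Together with the visible shape, these determine p as stated.

3*x^3 + x*y^2 + 2*x*y - 3*y^2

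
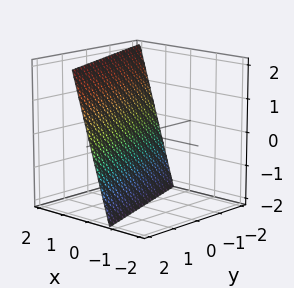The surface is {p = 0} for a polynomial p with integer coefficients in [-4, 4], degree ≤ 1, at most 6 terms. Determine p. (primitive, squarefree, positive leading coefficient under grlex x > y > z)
1. Degree: the surface is flat (a plane), so deg p = 1.
2. Reading off the gridlines: it meets the z-axis at z = -2 (among the integer gridlines); it meets the y-axis at y = 2 (among the integer gridlines).
3. Together with the visible shape, these determine p as stated.

3*x + y - z - 2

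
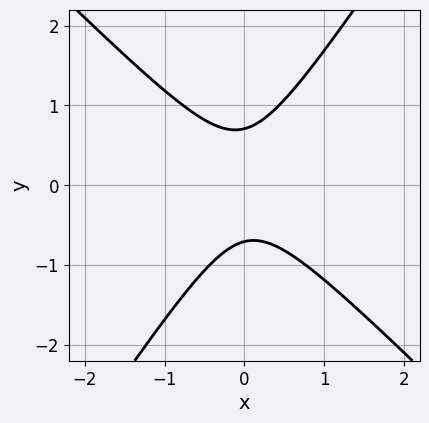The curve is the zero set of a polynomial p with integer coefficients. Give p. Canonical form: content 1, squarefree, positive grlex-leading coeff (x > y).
1. The degree is 2 — no degree-1 curve has this shape.
2. From the visible intercepts: the curve avoids every integer x-axis point in the box.
3. Assembling these constraints gives the stated polynomial.

3*x^2 + x*y - 2*y^2 + 1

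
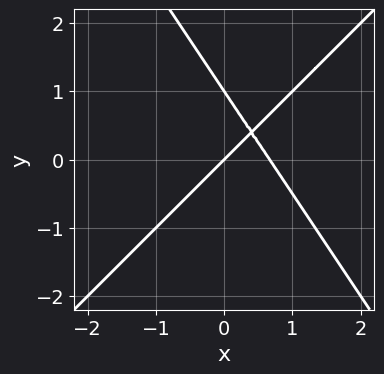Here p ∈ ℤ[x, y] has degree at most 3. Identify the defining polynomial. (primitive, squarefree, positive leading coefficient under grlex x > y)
1. Degree: the shape is more complex than any degree-1 curve, so deg p = 2.
2. From the axis intercepts and sections: one x-axis crossing is at x = 0; among the integer gridlines, it crosses the y-axis at y ∈ {0, 1}.
3. Matching integer coefficients to the picture gives p.

3*x^2 - x*y - 2*y^2 - 2*x + 2*y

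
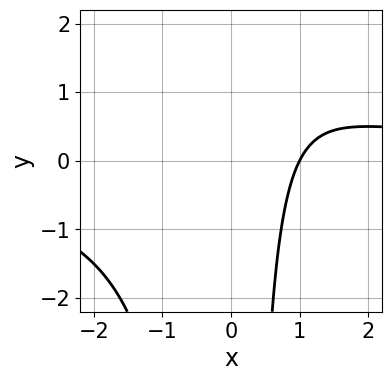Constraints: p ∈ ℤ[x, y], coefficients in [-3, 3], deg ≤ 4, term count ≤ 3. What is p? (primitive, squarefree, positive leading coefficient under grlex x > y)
1. The degree is 3 — a generic line meets the curve in up to 3 points.
2. Reading off the gridlines: it meets the x-axis at x = 1 (among the integer gridlines); no y-intercept at any integer in the box.
3. Together with the visible shape, these determine p as stated.

x^2*y - 2*x + 2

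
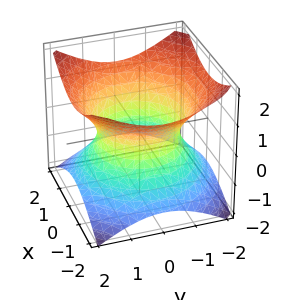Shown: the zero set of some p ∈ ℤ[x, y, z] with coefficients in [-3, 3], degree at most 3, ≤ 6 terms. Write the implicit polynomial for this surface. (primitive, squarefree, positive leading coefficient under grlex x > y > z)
First, deg p = 2.
Then, symmetries: the z ↦ −z reflection is a symmetry, so z appears only in even powers; the z-axis is an axis of rotation, so x and y enter only as x² + y².
Next, observable constraints: no z-intercept at any integer in the box; a circular section at z = 0 has radius between 1 and 2.
Finally, putting this together gives p.

2*x^2 + 2*y^2 - 3*z^2 - 3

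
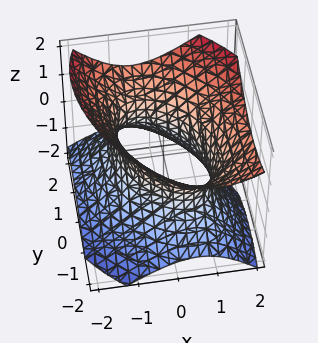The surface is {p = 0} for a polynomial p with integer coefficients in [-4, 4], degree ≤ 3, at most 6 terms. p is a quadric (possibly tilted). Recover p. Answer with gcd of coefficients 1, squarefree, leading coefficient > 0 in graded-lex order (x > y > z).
3*x^2 + 2*x*y - x*z + 2*y^2 - 3*z^2 - 3

1. Degree: no degree-1 surface has this shape, so deg p = 2.
2. From the axis intercepts and sections: among the integer gridlines, it crosses the x-axis at x ∈ {-1, 1}; the surface avoids every integer z-axis point in the box.
3. These observations pin down the coefficients.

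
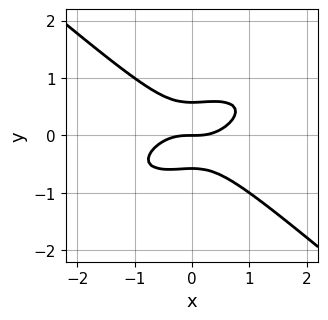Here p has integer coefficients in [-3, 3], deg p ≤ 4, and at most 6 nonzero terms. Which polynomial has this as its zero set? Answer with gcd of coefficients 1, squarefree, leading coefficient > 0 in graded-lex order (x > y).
x^3 - x^2*y + 3*y^3 - y

The degree is 3 — the shape is more complex than any degree-2 curve.
From the visible intercepts: one y-axis crossing is at y = 0; it crosses the x-axis at the gridline x = 0.
Fitting integer coefficients to these (and the overall shape) gives p.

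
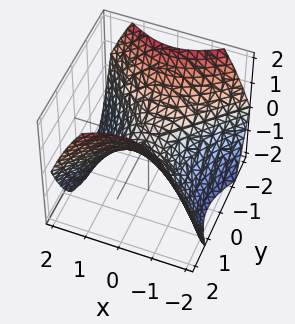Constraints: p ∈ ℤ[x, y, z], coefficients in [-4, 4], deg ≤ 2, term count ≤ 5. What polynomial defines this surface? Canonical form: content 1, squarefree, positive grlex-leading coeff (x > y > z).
deg p = 2. A saddle surface; a quadric.
Symmetries: mirror symmetry x ↦ −x ⇒ only even powers of x; it's symmetric under y → −y, forcing even powers of y.
Checking where it meets the axes: it meets the z-axis at z = 0 (among the integer gridlines); it crosses the y-axis at the gridline y = 0; one x-axis crossing is at x = 0.
Putting this together gives p.

2*x^2 - 2*y^2 + 3*z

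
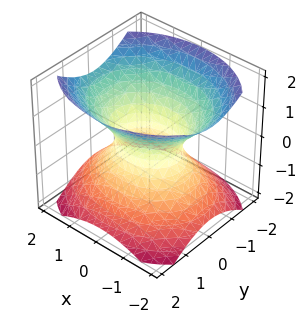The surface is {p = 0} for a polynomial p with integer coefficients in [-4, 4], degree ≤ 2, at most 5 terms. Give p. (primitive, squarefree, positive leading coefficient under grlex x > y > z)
Degree: one connected sheet with a waist; a quadric, so deg p = 2.
Symmetries: mirror symmetry x ↦ −x ⇒ only even powers of x; mirror symmetry z ↦ −z ⇒ only even powers of z; the y ↦ −y reflection is a symmetry, so y appears only in even powers.
Reading off the gridlines: among the integer gridlines, it crosses the x-axis at x ∈ {-1, 1}; no z-intercept at any integer in the box.
These observations pin down the coefficients.

2*x^2 + 3*y^2 - 3*z^2 - 2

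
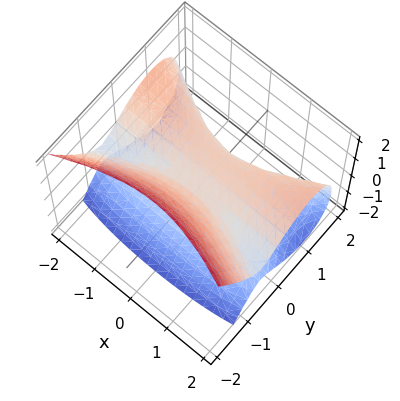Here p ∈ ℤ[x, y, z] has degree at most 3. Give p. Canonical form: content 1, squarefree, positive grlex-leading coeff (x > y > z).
x^2*y - x^2*z - 3*y^3 + 3*y^2 - 3*z^2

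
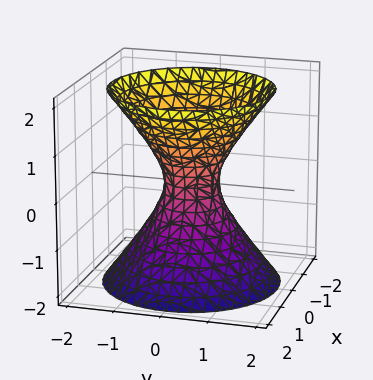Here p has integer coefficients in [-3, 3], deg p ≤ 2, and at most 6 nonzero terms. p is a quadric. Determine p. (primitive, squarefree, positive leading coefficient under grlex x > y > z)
First, degree: an hourglass — one-sheet hyperboloid; a quadric, so deg p = 2.
Next, symmetries: the z ↦ −z reflection is a symmetry, so z appears only in even powers; rotational symmetry about the z-axis ⇒ p depends on x, y only through x² + y².
Then, checking where it meets the axes: it misses every integer gridline on the z-axis; a circular section at z = 2 has radius between 1 and 2.
Finally, together with the visible shape, these determine p as stated.

3*x^2 + 3*y^2 - 2*z^2 - 1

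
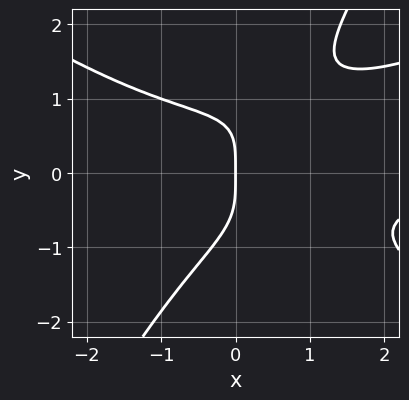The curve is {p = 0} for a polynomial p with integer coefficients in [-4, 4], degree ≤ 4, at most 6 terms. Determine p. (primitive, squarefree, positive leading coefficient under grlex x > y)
First, deg p = 4.
Next, from the axis intercepts and sections: one y-axis crossing is at y = 0; one x-axis crossing is at x = 0.
Finally, putting this together gives p.

x^3*y - x^2*y^2 - 3*x*y^3 + 2*y^4 + 3*x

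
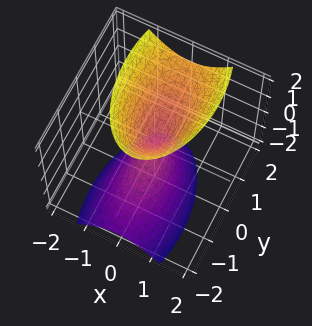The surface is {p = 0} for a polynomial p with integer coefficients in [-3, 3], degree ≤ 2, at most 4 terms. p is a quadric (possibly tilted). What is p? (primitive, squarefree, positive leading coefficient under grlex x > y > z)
3*x^2 + y^2 - y*z - z^2

(a) There are 2 components.
(b) deg p = 2.
(c) Against the integer gridlines: one y-axis crossing is at y = 0; it crosses the x-axis at the gridline x = 0; it meets the z-axis at z = 0 (among the integer gridlines).
(d) The integer polynomial consistent with all of this is the stated p.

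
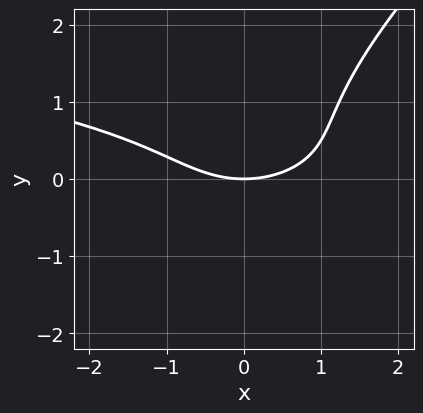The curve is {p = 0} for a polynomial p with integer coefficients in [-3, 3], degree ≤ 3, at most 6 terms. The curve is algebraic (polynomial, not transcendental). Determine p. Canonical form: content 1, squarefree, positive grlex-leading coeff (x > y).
2*x*y^2 - 2*y^3 + x^2 + y^2 - 3*y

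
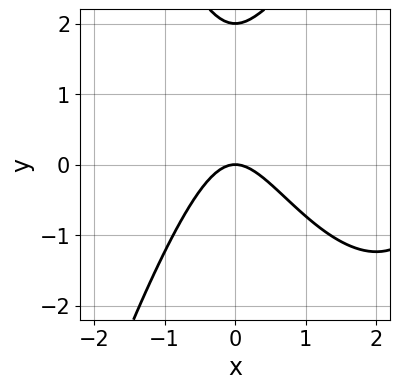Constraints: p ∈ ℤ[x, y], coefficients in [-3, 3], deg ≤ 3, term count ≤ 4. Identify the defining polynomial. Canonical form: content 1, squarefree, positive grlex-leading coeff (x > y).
1. deg p = 3. A generic line meets the curve in up to 3 points.
2. From the visible intercepts: it meets the x-axis at x = 0 (among the integer gridlines); among the integer gridlines, it crosses the y-axis at y ∈ {0, 2}.
3. The integer polynomial consistent with all of this is the stated p.

x^3 - 3*x^2 + y^2 - 2*y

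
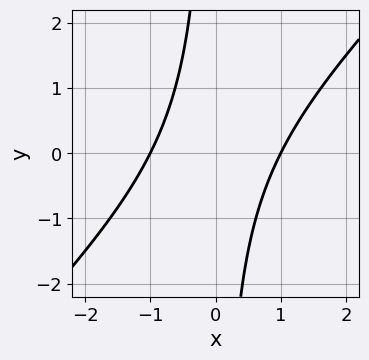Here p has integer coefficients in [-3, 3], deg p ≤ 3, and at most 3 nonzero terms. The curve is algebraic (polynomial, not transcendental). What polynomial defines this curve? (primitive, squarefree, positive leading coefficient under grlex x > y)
x^2 - x*y - 1

Degree: a generic line meets the curve in up to 2 points, so deg p = 2.
Observable constraints: the curve avoids every integer y-axis point in the box; among the integer gridlines, it crosses the x-axis at x ∈ {-1, 1}.
These observations pin down the coefficients.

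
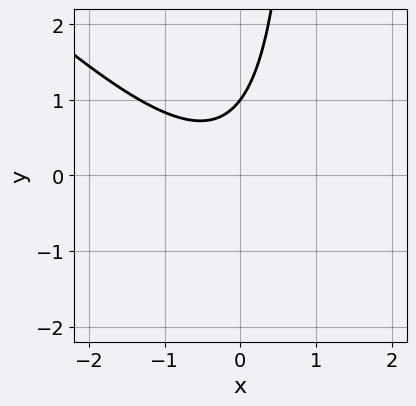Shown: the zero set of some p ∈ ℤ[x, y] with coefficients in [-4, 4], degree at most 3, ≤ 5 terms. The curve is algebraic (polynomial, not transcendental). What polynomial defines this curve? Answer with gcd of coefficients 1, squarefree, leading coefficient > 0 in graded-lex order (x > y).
3*x^2 + 3*x*y + x - 3*y + 3

(a) The degree is 2 — no degree-1 curve has this shape.
(b) Checking where it meets the axes: one y-axis crossing is at y = 1; no x-intercept at any integer in the box.
(c) Solving for integer coefficients yields p as stated.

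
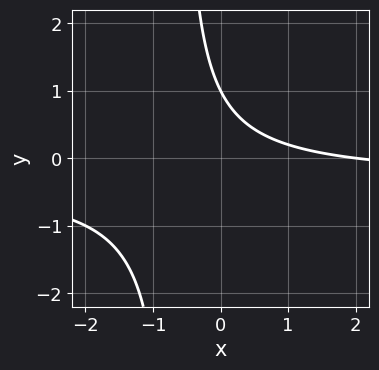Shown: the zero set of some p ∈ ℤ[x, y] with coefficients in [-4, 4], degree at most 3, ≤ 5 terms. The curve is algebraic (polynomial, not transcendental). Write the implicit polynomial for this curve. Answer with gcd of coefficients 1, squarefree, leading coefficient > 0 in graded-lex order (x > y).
3*x*y + x + 2*y - 2

(a) Degree: the shape is more complex than any degree-1 curve, so deg p = 2.
(b) Observable constraints: it crosses the y-axis at the gridline y = 1; it crosses the x-axis at the gridline x = 2.
(c) The integer polynomial consistent with all of this is the stated p.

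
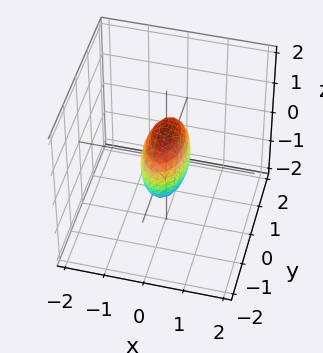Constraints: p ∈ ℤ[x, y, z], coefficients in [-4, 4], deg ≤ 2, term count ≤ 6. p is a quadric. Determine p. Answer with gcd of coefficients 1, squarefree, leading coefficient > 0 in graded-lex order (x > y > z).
deg p = 2. Bounded and convex; a quadric.
Symmetries: it's symmetric under x → −x, forcing even powers of x; mirror symmetry z ↦ −z ⇒ only even powers of z; the y ↦ −y reflection is a symmetry, so y appears only in even powers.
Checking where it meets the axes: the z-axis gridline crossings are at z ∈ {-1, 1}; among the integer gridlines, it crosses the y-axis at y ∈ {-1, 1}.
Fitting integer coefficients to these (and the overall shape) gives p.

3*x^2 + y^2 + z^2 - 1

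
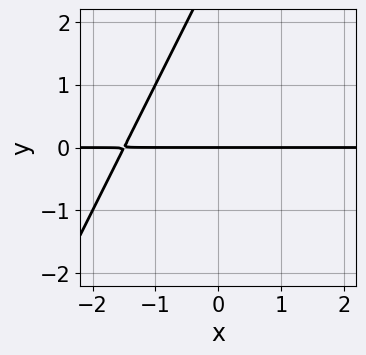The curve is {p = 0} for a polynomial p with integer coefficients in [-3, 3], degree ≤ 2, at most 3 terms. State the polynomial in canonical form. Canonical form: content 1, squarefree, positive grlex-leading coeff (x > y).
(a) deg p = 2. No degree-1 curve has this shape.
(b) Observable constraints: it crosses the y-axis at the gridline y = 0; the visible x-axis segment lies entirely on the curve.
(c) Putting this together gives p.

2*x*y - y^2 + 3*y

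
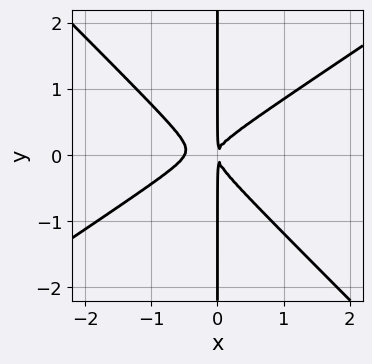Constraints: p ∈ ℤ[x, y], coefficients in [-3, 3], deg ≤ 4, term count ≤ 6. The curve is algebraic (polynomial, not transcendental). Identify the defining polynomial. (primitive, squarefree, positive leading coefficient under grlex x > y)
1. deg p = 3.
2. Observable constraints: the visible y-axis segment lies entirely on the curve.
3. Matching integer coefficients to the picture gives p.

2*x^3 - x^2*y - 3*x*y^2 + x^2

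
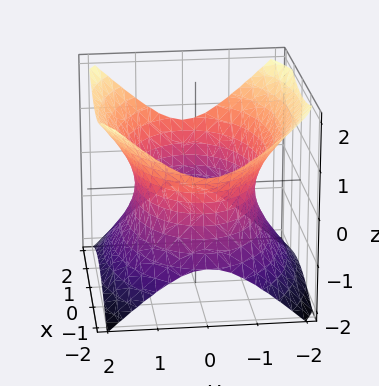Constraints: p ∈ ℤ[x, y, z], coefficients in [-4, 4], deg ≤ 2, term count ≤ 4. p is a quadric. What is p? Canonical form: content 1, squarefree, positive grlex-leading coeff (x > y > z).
1. Degree: an hourglass — one-sheet hyperboloid; a quadric, so deg p = 2.
2. Symmetries: the y ↦ −y reflection is a symmetry, so y appears only in even powers; mirror symmetry x ↦ −x ⇒ only even powers of x; it's symmetric under z → −z, forcing even powers of z.
3. Reading off the gridlines: the surface avoids every integer z-axis point in the box.
4. Assembling these constraints gives the stated polynomial.

x^2 + 2*y^2 - 2*z^2 - 3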